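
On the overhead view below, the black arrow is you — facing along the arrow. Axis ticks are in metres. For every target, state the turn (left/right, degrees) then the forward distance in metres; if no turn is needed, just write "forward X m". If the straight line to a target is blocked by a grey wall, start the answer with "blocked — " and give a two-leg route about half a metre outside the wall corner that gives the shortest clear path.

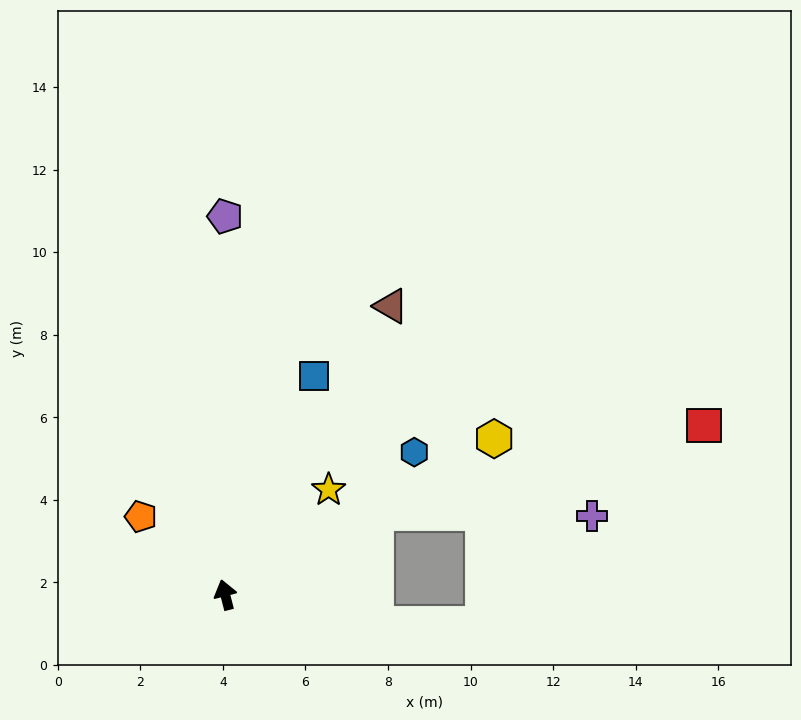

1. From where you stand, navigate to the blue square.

turn right 37°, forward 5.7 m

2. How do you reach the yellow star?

turn right 59°, forward 3.6 m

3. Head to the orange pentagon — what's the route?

turn left 33°, forward 2.8 m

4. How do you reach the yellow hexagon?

turn right 74°, forward 7.5 m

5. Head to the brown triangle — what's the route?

turn right 44°, forward 8.1 m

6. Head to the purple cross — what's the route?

blocked — turn right 76°, forward 4.2 m, then turn right 29°, forward 5.2 m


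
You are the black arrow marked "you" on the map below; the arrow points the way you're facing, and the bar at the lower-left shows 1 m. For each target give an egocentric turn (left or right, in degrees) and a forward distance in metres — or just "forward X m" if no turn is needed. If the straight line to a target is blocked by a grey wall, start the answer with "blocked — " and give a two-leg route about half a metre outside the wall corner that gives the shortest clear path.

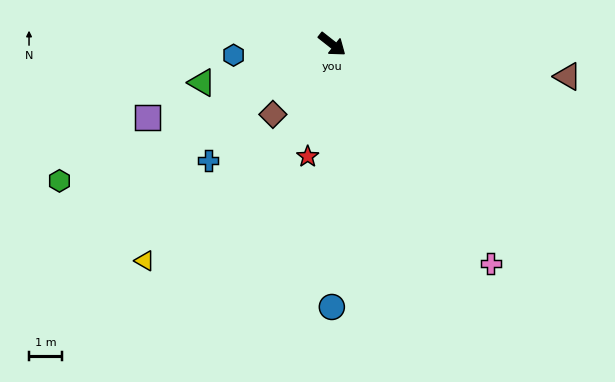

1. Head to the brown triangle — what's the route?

turn left 30°, forward 7.1 m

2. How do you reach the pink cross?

turn right 16°, forward 8.1 m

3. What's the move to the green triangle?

turn right 125°, forward 4.1 m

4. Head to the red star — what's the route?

turn right 64°, forward 3.4 m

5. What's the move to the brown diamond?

turn right 92°, forward 2.7 m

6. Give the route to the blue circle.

turn right 52°, forward 7.9 m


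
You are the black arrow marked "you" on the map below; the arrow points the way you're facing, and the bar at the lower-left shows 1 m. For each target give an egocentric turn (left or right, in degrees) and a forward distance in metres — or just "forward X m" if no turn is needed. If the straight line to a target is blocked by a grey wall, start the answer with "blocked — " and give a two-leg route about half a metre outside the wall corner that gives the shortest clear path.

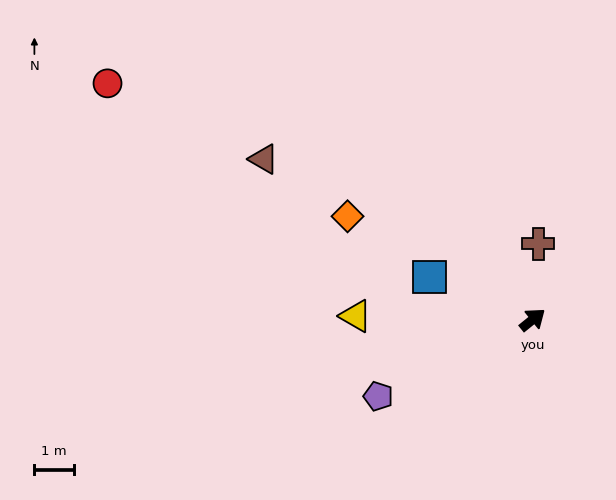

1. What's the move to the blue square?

turn left 119°, forward 2.8 m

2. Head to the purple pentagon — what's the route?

turn left 167°, forward 4.4 m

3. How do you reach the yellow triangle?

turn left 140°, forward 4.5 m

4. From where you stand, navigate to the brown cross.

turn left 47°, forward 1.9 m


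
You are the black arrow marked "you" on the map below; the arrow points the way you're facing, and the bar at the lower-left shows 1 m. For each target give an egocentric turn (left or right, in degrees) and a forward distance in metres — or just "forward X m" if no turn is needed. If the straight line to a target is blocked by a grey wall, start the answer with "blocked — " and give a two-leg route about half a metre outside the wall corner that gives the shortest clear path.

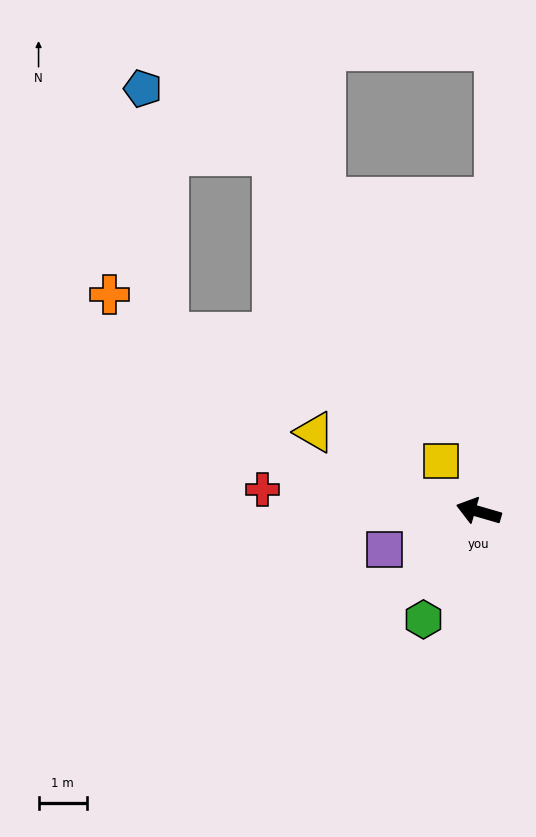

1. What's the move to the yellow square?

turn right 37°, forward 1.3 m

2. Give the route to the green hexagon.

turn left 79°, forward 2.5 m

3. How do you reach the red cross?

turn left 10°, forward 4.5 m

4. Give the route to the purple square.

turn left 38°, forward 2.1 m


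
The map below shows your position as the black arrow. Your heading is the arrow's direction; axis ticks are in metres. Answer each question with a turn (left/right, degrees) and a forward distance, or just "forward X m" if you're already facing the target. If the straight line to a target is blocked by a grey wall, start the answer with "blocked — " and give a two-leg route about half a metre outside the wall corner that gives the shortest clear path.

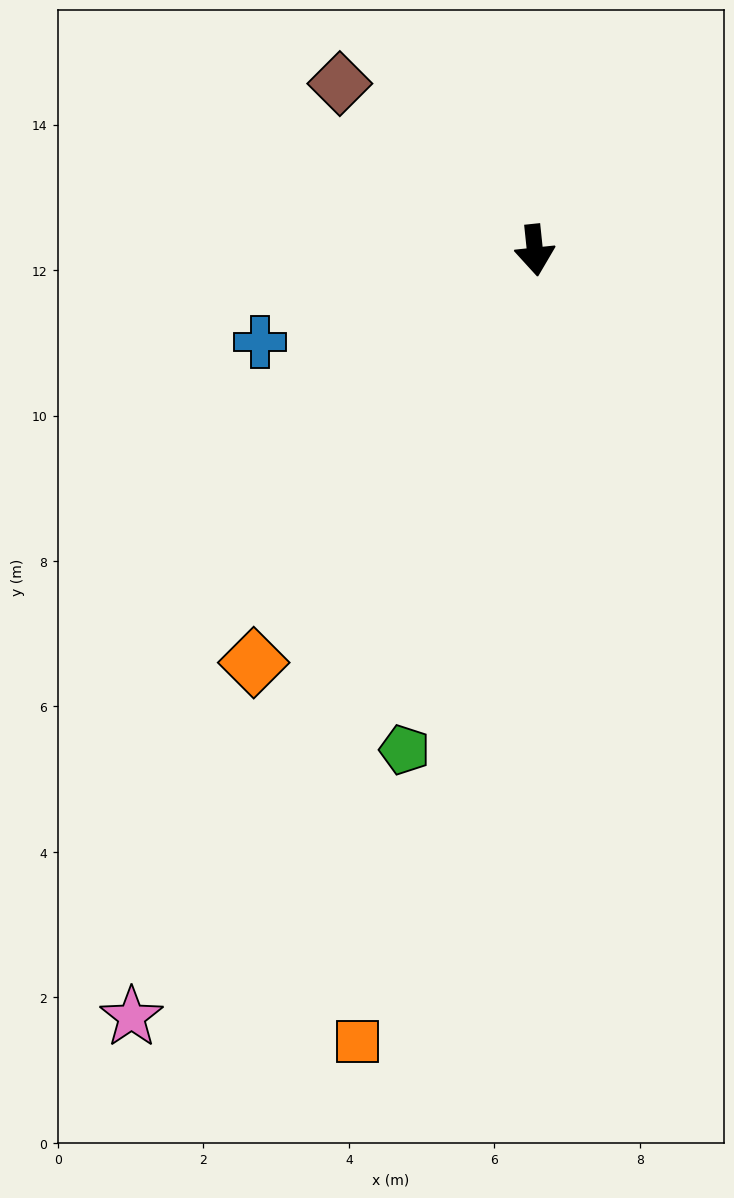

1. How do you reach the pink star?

turn right 34°, forward 11.9 m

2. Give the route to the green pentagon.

turn right 21°, forward 7.1 m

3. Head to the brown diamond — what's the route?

turn right 136°, forward 3.5 m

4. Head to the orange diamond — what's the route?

turn right 40°, forward 6.9 m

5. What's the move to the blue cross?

turn right 78°, forward 4.0 m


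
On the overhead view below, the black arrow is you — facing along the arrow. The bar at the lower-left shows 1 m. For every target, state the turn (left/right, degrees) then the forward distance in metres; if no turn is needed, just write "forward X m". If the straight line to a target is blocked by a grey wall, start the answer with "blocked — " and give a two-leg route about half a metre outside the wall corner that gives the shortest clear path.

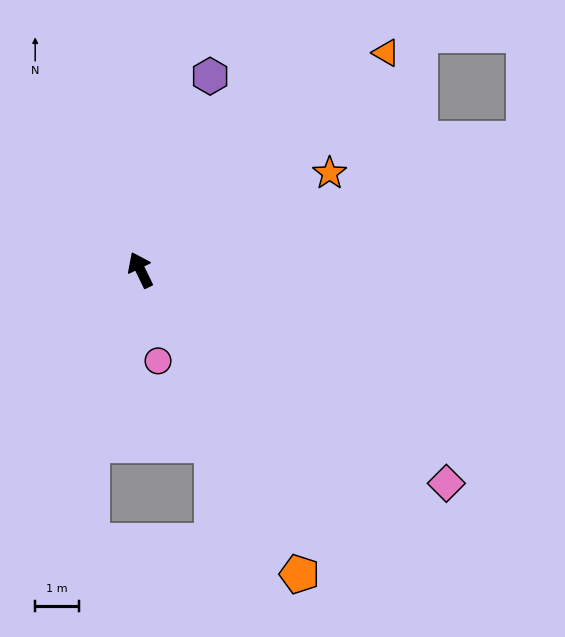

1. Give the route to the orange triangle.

turn right 74°, forward 7.5 m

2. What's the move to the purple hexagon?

turn right 46°, forward 4.7 m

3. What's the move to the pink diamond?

turn right 151°, forward 8.5 m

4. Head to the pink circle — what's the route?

turn left 165°, forward 2.1 m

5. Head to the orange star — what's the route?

turn right 89°, forward 4.9 m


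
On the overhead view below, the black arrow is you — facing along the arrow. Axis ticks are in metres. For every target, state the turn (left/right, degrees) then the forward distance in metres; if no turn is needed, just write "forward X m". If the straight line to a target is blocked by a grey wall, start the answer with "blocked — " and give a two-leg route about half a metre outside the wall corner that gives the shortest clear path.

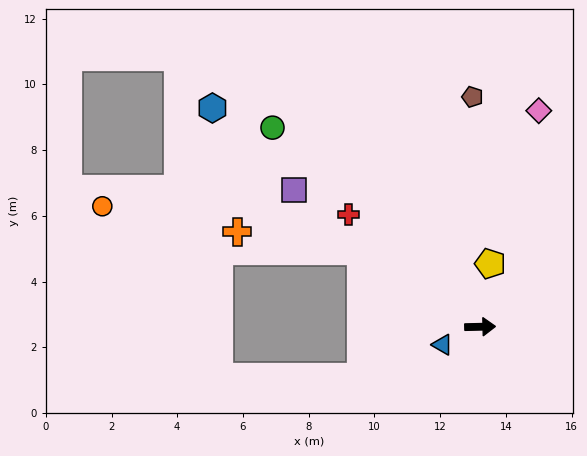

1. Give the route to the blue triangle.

turn right 156°, forward 1.3 m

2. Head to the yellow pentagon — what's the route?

turn left 80°, forward 1.9 m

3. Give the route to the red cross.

turn left 138°, forward 5.3 m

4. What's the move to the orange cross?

blocked — turn left 146°, forward 4.3 m, then turn left 24°, forward 3.8 m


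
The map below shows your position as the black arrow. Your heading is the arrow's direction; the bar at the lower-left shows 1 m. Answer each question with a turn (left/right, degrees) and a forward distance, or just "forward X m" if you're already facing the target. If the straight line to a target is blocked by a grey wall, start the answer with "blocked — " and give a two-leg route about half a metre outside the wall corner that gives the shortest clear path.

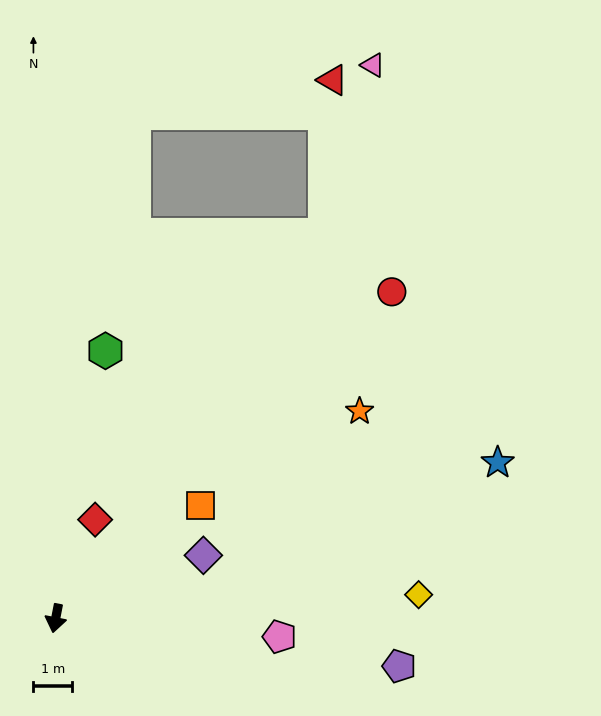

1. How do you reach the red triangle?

blocked — turn left 156°, forward 12.1 m, then turn left 32°, forward 4.0 m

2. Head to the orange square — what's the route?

turn left 139°, forward 4.7 m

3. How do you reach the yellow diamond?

turn left 105°, forward 9.4 m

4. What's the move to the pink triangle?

blocked — turn left 156°, forward 12.1 m, then turn left 19°, forward 4.5 m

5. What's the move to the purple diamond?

turn left 124°, forward 4.1 m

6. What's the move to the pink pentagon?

turn left 96°, forward 5.8 m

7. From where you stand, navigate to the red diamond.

turn left 169°, forward 2.7 m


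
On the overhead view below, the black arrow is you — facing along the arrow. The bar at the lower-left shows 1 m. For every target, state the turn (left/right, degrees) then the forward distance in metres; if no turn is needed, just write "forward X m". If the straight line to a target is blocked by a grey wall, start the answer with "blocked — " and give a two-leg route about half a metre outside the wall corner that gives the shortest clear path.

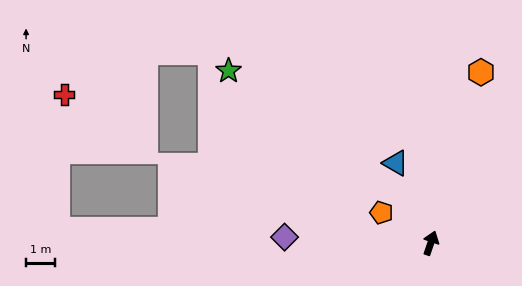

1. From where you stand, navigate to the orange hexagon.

turn left 3°, forward 6.2 m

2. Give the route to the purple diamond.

turn left 107°, forward 5.1 m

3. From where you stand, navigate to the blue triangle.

turn left 43°, forward 3.0 m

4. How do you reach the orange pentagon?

turn left 77°, forward 2.0 m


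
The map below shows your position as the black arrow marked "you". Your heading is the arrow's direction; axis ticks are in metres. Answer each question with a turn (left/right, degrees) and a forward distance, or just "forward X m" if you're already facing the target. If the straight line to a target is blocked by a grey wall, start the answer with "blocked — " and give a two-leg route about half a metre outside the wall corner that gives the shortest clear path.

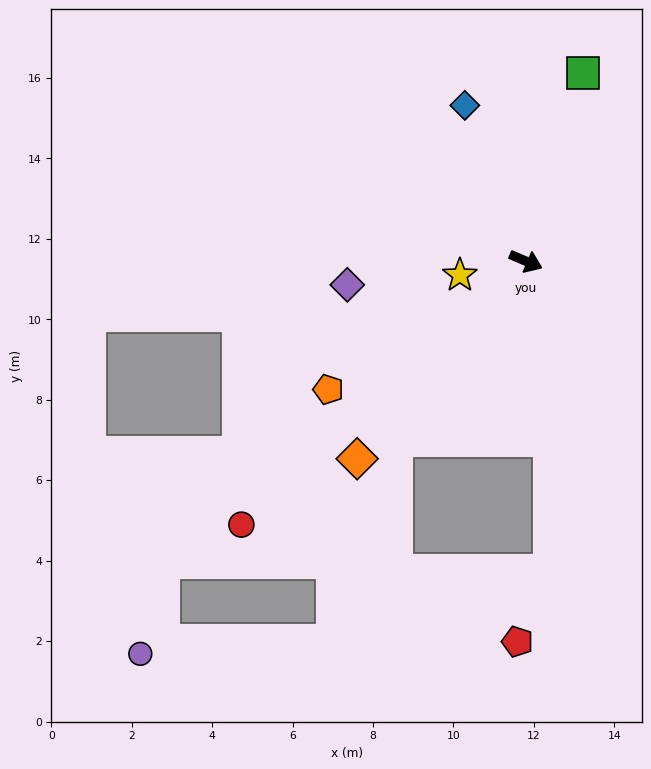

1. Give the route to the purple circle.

blocked — turn right 117°, forward 11.7 m, then turn left 36°, forward 2.4 m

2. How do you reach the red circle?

turn right 114°, forward 9.6 m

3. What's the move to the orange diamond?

turn right 107°, forward 6.5 m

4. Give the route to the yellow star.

turn right 145°, forward 1.7 m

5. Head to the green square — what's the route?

turn left 96°, forward 4.9 m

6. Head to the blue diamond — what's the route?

turn left 134°, forward 4.2 m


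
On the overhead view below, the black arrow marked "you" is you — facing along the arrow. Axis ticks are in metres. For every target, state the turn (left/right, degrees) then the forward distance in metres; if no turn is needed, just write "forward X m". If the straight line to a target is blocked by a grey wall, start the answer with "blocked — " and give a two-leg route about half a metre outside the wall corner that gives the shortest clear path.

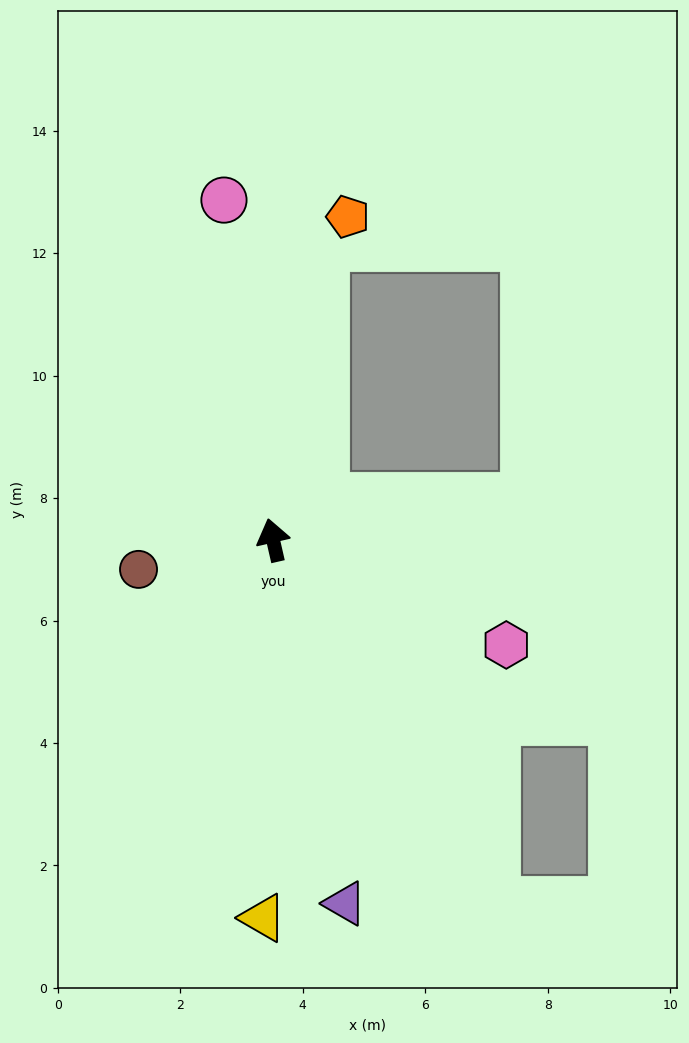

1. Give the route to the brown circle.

turn left 89°, forward 2.2 m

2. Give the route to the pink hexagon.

turn right 127°, forward 4.2 m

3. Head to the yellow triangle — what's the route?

turn left 166°, forward 6.2 m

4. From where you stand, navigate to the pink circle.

turn right 5°, forward 5.6 m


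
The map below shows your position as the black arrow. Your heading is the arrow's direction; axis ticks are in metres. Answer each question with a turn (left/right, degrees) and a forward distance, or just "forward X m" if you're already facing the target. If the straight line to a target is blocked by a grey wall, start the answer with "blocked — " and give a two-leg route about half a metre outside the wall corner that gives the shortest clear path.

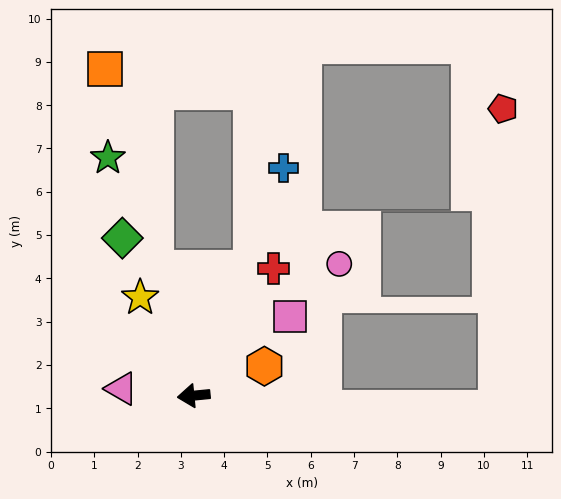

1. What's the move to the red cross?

turn right 128°, forward 3.5 m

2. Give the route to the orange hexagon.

turn right 163°, forward 1.8 m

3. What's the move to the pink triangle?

turn right 11°, forward 1.7 m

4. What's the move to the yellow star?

turn right 67°, forward 2.6 m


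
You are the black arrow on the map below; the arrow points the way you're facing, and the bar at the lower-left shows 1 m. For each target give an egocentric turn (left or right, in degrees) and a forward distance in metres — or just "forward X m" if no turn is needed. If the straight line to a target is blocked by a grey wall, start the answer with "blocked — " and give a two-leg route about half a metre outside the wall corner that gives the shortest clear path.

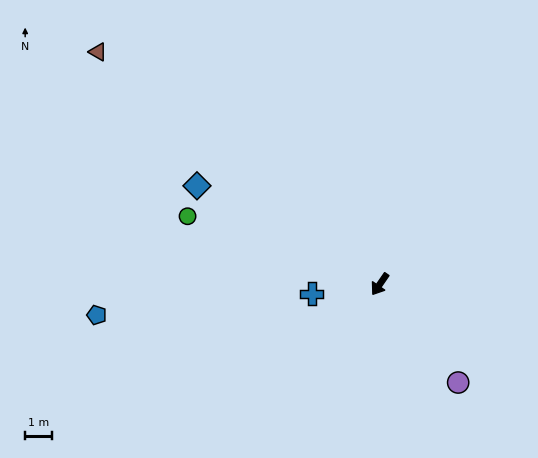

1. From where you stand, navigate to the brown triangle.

turn right 95°, forward 13.4 m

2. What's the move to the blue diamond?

turn right 84°, forward 7.6 m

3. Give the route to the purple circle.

turn left 73°, forward 4.6 m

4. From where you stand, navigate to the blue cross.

turn right 47°, forward 2.5 m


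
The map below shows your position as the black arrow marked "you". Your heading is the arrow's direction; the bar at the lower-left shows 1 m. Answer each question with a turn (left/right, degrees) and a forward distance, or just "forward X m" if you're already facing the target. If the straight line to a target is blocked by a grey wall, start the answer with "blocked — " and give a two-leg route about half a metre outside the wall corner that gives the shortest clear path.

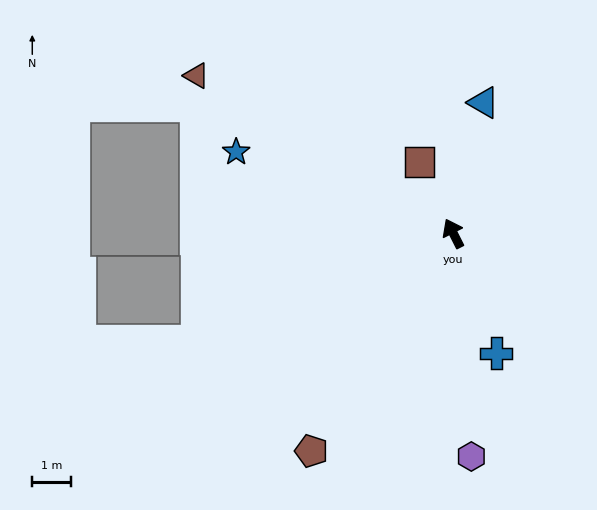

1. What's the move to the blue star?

turn left 43°, forward 6.0 m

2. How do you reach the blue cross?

turn left 173°, forward 3.3 m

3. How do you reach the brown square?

forward 2.0 m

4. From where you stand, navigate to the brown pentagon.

turn left 120°, forward 6.7 m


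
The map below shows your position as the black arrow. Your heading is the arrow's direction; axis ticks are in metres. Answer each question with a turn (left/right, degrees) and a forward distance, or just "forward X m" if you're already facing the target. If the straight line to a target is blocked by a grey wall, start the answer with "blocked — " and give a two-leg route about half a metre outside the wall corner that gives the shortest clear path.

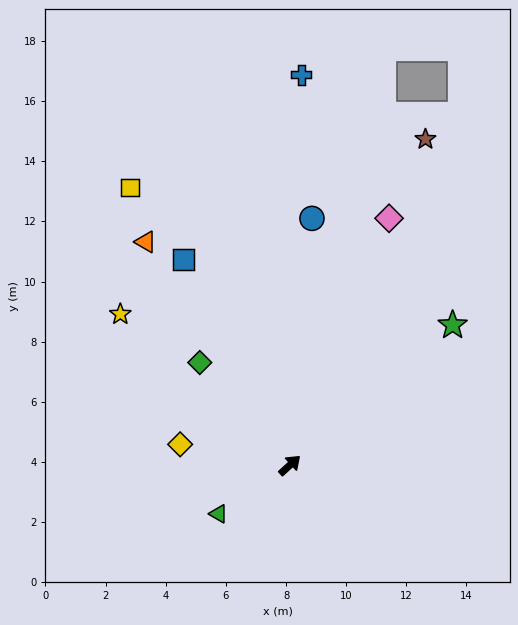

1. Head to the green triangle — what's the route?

turn left 172°, forward 2.9 m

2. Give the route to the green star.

forward 7.1 m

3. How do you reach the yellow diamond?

turn left 127°, forward 3.7 m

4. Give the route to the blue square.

turn left 75°, forward 7.7 m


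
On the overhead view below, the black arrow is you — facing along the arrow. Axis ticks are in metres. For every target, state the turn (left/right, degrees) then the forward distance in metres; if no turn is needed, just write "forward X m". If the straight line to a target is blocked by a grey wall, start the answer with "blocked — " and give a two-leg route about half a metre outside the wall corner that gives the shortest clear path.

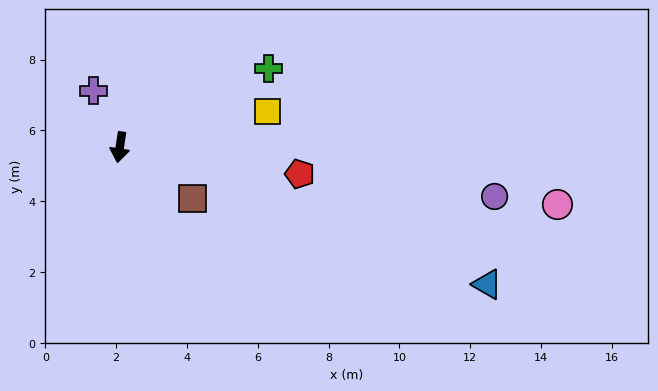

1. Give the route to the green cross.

turn left 127°, forward 4.7 m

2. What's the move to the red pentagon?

turn left 90°, forward 5.1 m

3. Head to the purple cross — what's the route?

turn right 146°, forward 1.8 m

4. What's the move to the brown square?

turn left 64°, forward 2.5 m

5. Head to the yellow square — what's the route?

turn left 112°, forward 4.3 m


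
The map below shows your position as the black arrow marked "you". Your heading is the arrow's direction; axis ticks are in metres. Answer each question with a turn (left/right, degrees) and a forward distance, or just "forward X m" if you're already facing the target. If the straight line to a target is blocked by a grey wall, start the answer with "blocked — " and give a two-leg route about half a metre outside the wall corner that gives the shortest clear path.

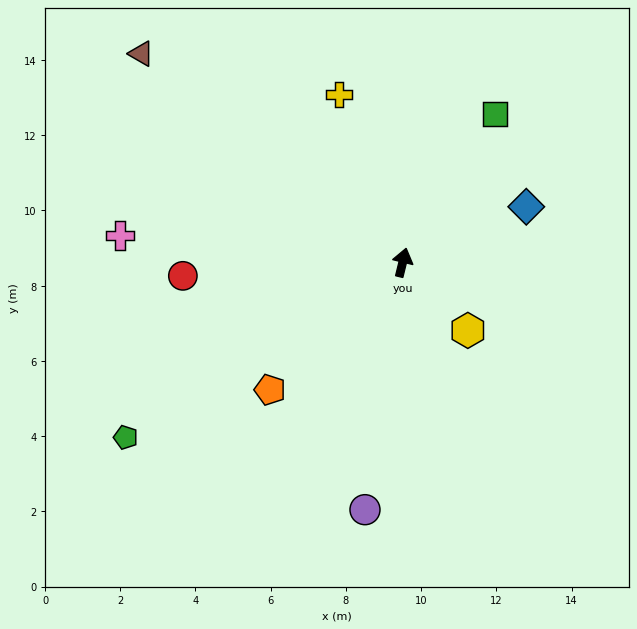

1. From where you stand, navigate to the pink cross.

turn left 98°, forward 7.5 m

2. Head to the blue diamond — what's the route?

turn right 52°, forward 3.6 m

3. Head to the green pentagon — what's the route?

turn left 136°, forward 8.7 m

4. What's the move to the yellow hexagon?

turn right 122°, forward 2.5 m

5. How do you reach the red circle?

turn left 107°, forward 5.9 m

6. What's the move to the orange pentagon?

turn left 148°, forward 4.9 m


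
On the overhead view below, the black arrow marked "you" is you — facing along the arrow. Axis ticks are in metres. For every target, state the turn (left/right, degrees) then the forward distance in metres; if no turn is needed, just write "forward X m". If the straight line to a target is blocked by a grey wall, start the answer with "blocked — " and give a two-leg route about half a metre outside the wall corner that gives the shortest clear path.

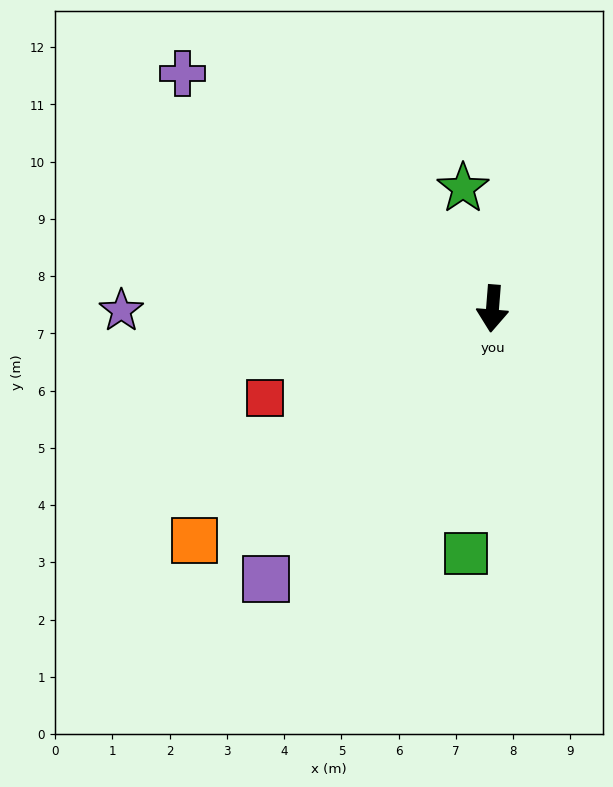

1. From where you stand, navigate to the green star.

turn right 162°, forward 2.2 m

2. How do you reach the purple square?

turn right 35°, forward 6.2 m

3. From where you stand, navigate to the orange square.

turn right 47°, forward 6.6 m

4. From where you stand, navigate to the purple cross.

turn right 123°, forward 6.8 m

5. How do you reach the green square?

forward 4.3 m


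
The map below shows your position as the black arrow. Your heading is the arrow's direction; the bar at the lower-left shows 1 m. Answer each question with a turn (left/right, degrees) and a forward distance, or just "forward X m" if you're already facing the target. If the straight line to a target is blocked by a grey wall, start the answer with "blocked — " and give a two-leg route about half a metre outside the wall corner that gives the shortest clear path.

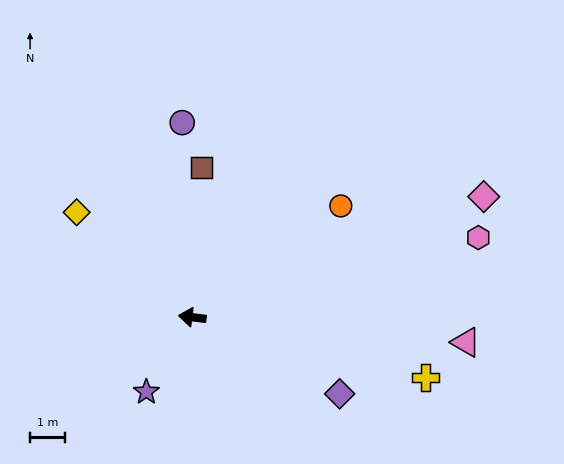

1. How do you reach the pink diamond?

turn right 151°, forward 8.9 m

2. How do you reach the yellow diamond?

turn right 35°, forward 4.4 m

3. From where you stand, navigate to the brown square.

turn right 87°, forward 4.2 m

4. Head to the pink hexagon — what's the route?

turn right 157°, forward 8.4 m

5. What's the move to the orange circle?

turn right 136°, forward 5.3 m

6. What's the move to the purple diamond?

turn left 160°, forward 4.7 m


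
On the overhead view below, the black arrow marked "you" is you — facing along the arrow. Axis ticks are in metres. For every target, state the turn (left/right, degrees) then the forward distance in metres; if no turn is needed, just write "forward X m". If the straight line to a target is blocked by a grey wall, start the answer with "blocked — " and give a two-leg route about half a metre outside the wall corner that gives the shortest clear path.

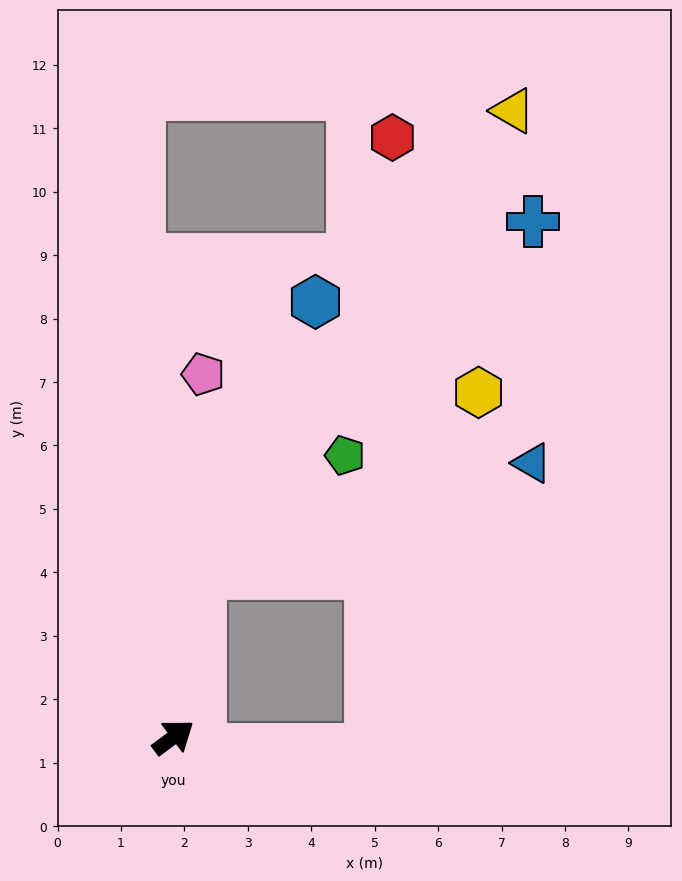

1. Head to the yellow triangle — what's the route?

blocked — turn left 44°, forward 2.6 m, then turn right 25°, forward 8.8 m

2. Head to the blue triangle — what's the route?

blocked — turn left 44°, forward 2.6 m, then turn right 62°, forward 5.5 m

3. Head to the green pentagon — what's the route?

blocked — turn left 44°, forward 2.6 m, then turn right 42°, forward 2.9 m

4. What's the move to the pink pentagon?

turn left 49°, forward 5.7 m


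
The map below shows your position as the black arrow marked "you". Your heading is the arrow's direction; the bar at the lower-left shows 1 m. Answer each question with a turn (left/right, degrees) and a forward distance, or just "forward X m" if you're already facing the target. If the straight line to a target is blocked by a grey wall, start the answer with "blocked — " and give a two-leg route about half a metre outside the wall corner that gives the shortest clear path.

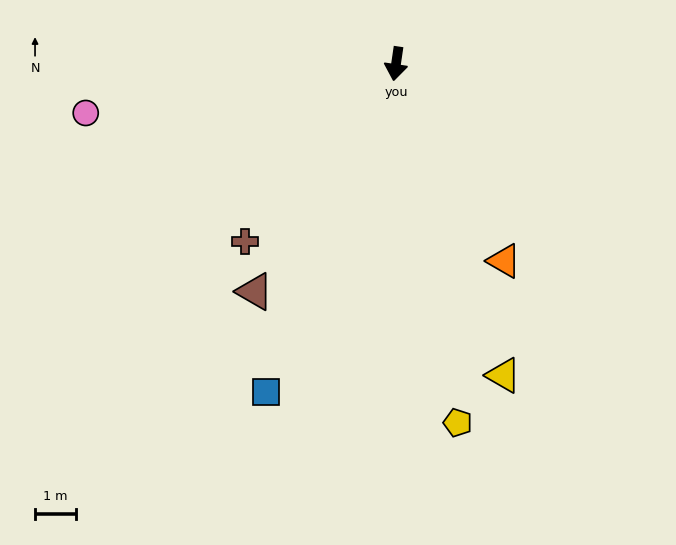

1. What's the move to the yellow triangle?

turn left 27°, forward 8.0 m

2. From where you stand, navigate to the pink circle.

turn right 73°, forward 7.6 m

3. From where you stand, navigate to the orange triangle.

turn left 37°, forward 5.4 m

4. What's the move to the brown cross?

turn right 32°, forward 5.6 m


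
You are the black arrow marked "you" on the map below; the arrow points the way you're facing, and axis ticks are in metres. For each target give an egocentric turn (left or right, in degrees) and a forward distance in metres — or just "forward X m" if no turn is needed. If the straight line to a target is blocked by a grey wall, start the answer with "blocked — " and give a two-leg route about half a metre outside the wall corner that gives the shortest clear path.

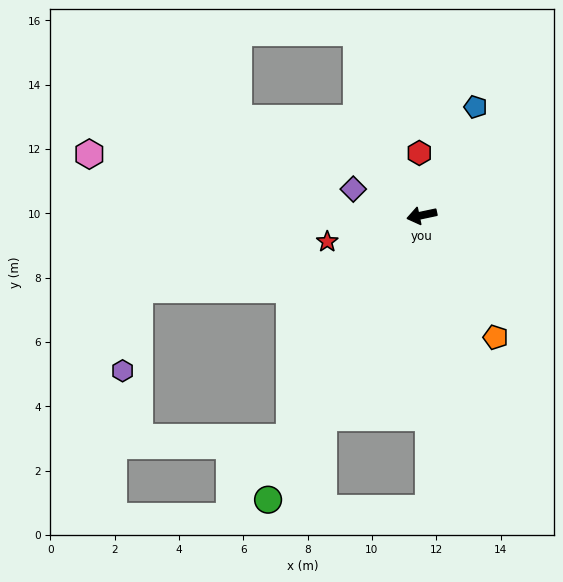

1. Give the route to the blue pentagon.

turn right 128°, forward 3.8 m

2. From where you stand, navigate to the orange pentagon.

turn left 109°, forward 4.4 m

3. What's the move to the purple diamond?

turn right 33°, forward 2.3 m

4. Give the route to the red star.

turn left 4°, forward 3.1 m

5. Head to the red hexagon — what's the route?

turn right 100°, forward 1.9 m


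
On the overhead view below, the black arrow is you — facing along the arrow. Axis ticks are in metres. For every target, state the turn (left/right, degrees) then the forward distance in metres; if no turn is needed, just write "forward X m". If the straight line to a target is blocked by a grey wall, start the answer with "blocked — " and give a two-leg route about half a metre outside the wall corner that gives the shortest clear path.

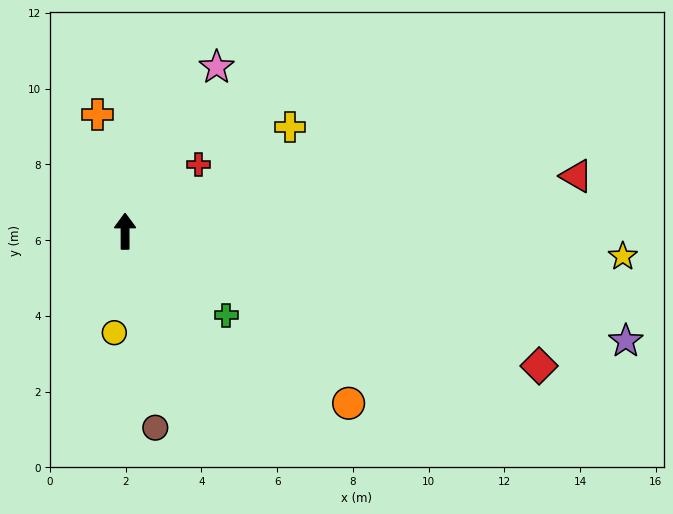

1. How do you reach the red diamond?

turn right 108°, forward 11.5 m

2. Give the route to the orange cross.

turn left 13°, forward 3.2 m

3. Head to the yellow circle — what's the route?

turn left 174°, forward 2.7 m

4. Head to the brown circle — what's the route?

turn right 171°, forward 5.2 m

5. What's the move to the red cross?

turn right 48°, forward 2.6 m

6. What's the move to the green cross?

turn right 130°, forward 3.5 m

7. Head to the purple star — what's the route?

turn right 102°, forward 13.5 m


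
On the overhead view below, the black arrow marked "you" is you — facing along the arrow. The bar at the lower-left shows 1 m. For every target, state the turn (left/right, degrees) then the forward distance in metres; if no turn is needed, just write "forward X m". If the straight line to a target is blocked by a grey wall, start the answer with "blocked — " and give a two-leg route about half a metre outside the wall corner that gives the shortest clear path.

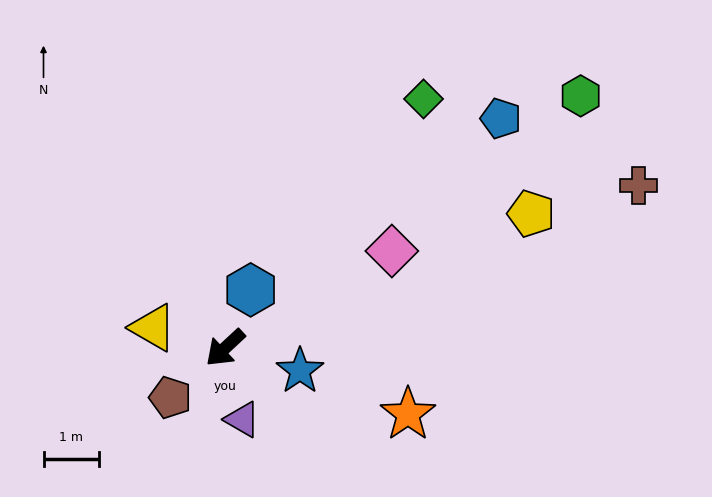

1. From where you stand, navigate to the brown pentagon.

forward 1.3 m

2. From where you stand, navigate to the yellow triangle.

turn right 59°, forward 1.3 m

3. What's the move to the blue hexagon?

turn right 157°, forward 1.1 m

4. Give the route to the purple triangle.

turn left 61°, forward 1.3 m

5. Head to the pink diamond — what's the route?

turn left 167°, forward 3.5 m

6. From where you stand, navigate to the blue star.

turn left 120°, forward 1.4 m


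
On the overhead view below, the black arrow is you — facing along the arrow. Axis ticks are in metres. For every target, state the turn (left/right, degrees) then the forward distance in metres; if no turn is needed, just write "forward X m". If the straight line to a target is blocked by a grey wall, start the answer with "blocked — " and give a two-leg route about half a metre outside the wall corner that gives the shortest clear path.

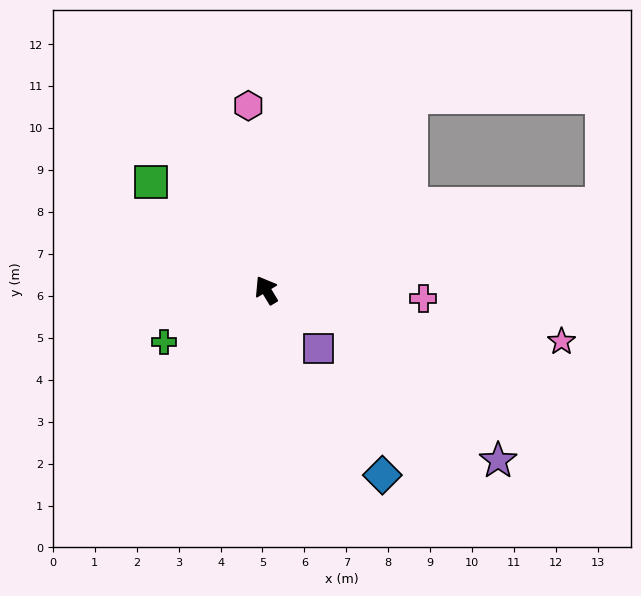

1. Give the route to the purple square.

turn right 169°, forward 1.9 m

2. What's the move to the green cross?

turn left 86°, forward 2.7 m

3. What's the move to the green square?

turn left 16°, forward 3.8 m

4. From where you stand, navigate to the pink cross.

turn right 124°, forward 3.7 m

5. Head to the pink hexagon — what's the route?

turn right 26°, forward 4.4 m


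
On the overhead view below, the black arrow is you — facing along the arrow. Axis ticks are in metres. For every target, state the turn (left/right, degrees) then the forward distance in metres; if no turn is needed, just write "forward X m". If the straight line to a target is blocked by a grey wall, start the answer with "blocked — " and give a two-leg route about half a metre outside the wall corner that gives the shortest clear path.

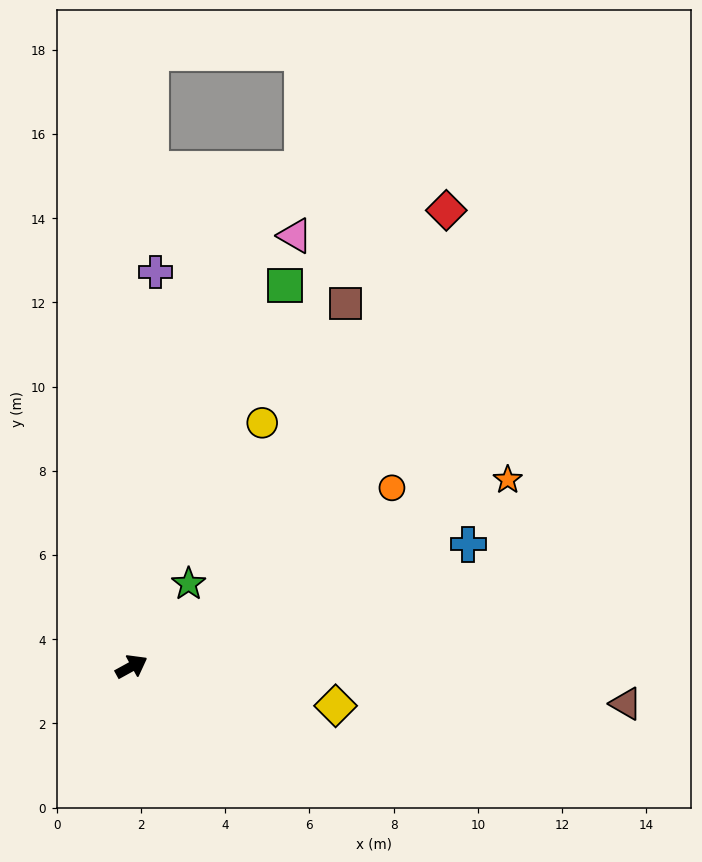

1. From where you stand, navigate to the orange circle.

turn left 6°, forward 7.5 m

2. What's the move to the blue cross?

turn right 9°, forward 8.5 m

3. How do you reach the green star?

turn left 27°, forward 2.4 m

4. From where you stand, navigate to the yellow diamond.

turn right 40°, forward 4.9 m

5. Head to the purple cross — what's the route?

turn left 58°, forward 9.4 m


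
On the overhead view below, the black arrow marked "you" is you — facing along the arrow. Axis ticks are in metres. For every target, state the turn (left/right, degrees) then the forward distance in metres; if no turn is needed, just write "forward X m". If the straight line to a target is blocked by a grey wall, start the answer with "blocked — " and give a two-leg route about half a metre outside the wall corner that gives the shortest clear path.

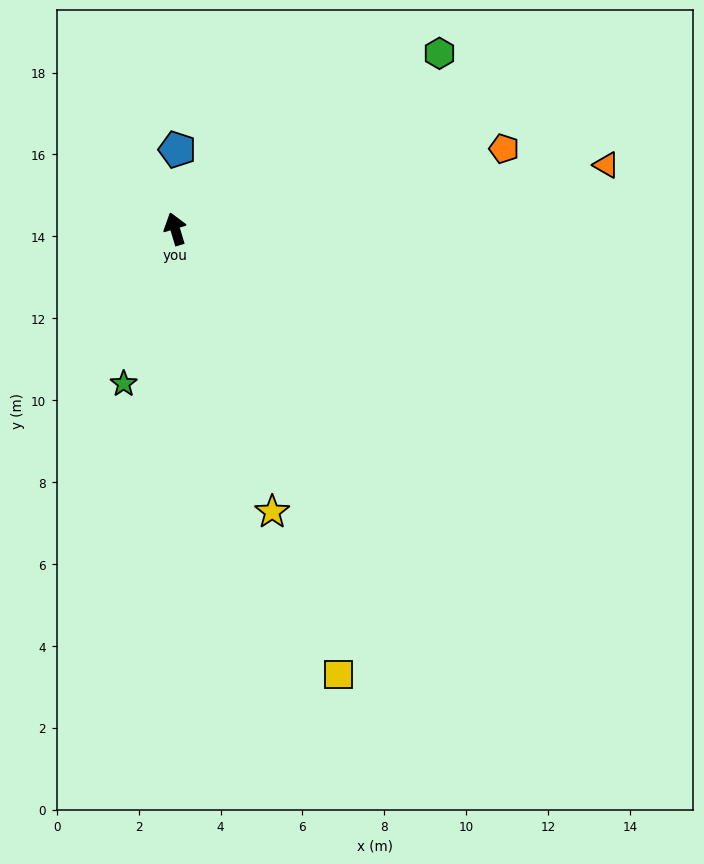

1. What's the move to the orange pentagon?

turn right 93°, forward 8.3 m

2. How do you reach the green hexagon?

turn right 73°, forward 7.7 m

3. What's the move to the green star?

turn left 145°, forward 4.0 m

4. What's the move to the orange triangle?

turn right 98°, forward 10.6 m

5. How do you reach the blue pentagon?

turn right 18°, forward 1.9 m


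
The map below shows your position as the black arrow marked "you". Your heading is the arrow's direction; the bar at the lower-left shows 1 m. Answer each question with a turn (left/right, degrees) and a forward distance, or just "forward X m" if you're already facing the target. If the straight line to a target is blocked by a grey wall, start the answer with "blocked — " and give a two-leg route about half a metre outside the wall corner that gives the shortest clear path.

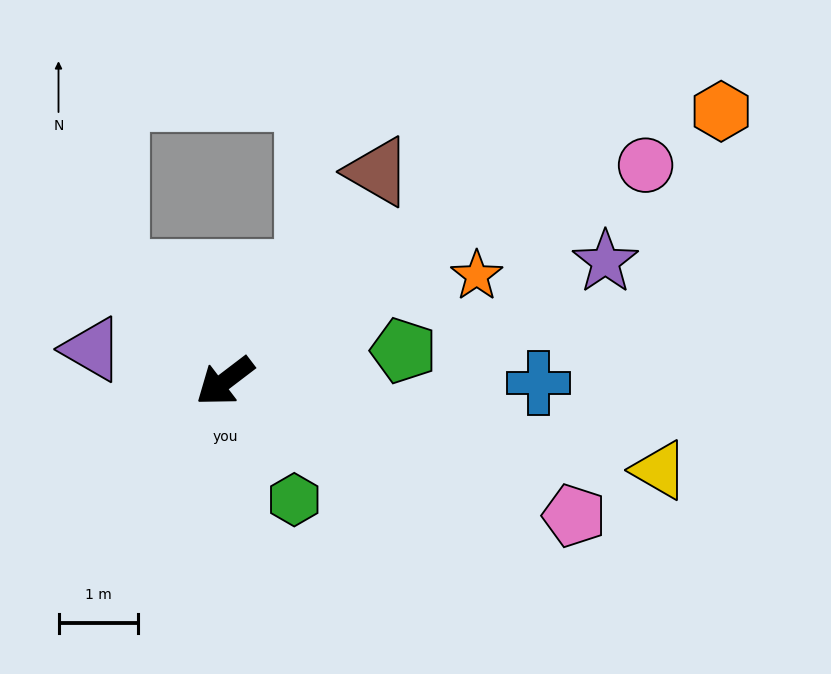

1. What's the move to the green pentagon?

turn left 152°, forward 2.3 m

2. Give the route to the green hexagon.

turn left 83°, forward 1.7 m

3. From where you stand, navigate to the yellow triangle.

turn left 131°, forward 5.6 m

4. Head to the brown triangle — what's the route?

turn right 163°, forward 3.3 m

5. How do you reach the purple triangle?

turn right 51°, forward 1.7 m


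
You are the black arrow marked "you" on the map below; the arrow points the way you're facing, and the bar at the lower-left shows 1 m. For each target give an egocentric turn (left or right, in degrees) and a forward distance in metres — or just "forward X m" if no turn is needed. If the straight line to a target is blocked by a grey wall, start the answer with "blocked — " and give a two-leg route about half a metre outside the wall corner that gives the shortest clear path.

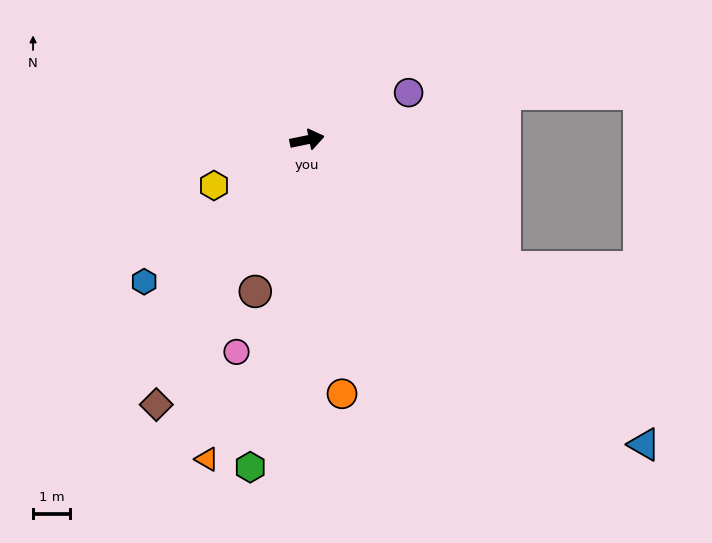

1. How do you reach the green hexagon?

turn right 111°, forward 8.9 m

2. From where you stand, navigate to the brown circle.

turn right 120°, forward 4.3 m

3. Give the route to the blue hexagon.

turn right 151°, forward 5.8 m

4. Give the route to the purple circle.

turn left 13°, forward 3.0 m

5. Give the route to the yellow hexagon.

turn right 165°, forward 2.8 m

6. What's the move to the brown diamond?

turn right 131°, forward 8.2 m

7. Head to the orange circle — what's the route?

turn right 94°, forward 6.9 m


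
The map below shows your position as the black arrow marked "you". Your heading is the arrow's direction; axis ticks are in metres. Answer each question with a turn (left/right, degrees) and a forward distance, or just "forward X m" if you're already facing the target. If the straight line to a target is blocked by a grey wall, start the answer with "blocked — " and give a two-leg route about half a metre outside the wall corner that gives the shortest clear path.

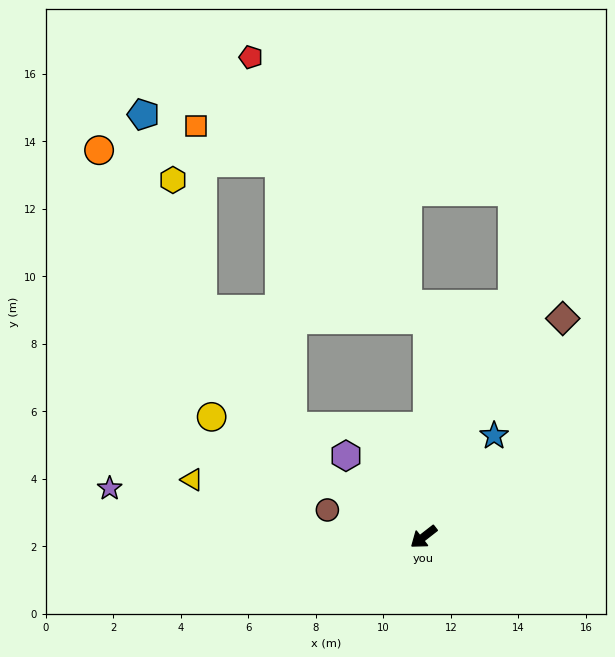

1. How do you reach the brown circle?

turn right 54°, forward 3.0 m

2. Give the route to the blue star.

turn right 163°, forward 3.7 m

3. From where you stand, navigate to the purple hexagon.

turn right 84°, forward 3.3 m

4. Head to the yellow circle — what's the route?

turn right 67°, forward 7.2 m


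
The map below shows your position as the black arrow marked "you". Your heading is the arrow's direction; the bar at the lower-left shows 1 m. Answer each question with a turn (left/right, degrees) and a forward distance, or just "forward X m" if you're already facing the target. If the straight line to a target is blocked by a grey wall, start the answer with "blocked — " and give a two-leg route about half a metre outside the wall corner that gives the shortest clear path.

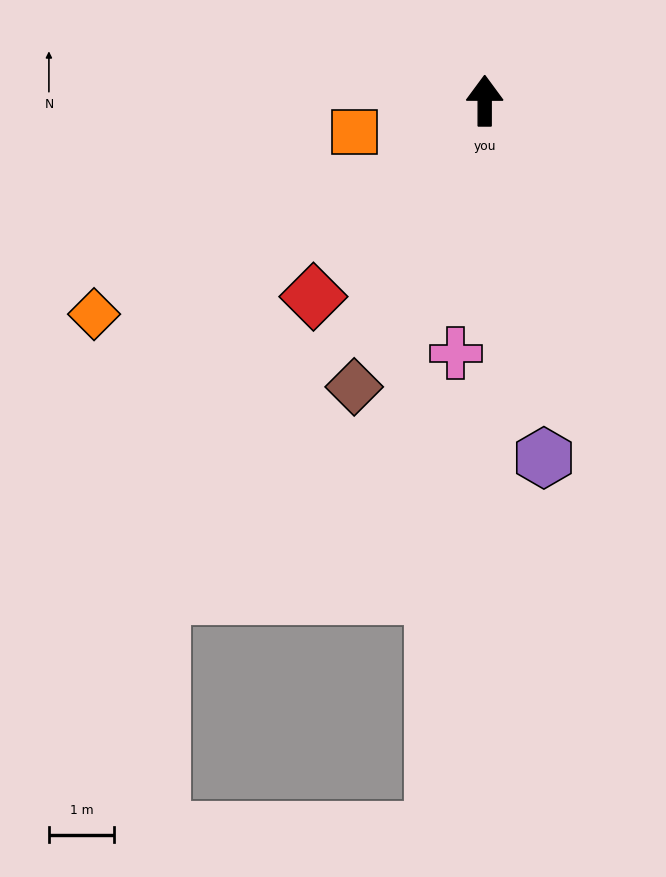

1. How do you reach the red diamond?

turn left 139°, forward 4.0 m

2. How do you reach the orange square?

turn left 103°, forward 2.1 m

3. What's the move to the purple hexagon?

turn right 171°, forward 5.6 m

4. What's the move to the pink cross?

turn left 173°, forward 3.9 m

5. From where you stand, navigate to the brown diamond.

turn left 156°, forward 4.8 m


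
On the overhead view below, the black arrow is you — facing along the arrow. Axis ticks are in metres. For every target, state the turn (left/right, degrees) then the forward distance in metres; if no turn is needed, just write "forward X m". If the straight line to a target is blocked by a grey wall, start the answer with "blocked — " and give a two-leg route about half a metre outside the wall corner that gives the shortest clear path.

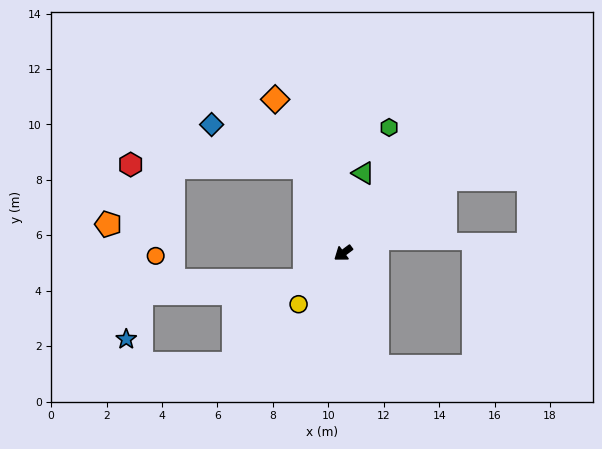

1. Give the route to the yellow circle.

turn left 12°, forward 2.4 m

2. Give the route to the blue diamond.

blocked — turn right 102°, forward 3.4 m, then turn left 40°, forward 3.7 m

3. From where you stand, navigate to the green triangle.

turn right 141°, forward 3.0 m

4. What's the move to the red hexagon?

blocked — turn right 102°, forward 3.4 m, then turn left 64°, forward 6.3 m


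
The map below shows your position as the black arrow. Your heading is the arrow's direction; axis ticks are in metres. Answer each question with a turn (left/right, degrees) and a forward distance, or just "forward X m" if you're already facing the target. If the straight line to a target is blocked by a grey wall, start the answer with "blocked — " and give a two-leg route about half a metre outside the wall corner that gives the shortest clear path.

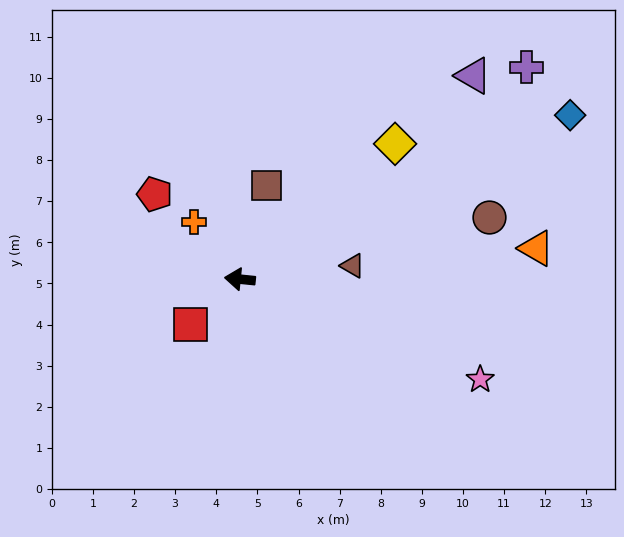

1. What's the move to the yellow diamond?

turn right 133°, forward 5.0 m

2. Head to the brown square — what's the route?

turn right 100°, forward 2.4 m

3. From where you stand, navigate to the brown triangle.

turn right 167°, forward 2.8 m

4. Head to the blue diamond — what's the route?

turn right 148°, forward 9.0 m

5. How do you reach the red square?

turn left 49°, forward 1.6 m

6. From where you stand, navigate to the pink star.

turn left 163°, forward 6.3 m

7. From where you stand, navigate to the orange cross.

turn right 46°, forward 1.8 m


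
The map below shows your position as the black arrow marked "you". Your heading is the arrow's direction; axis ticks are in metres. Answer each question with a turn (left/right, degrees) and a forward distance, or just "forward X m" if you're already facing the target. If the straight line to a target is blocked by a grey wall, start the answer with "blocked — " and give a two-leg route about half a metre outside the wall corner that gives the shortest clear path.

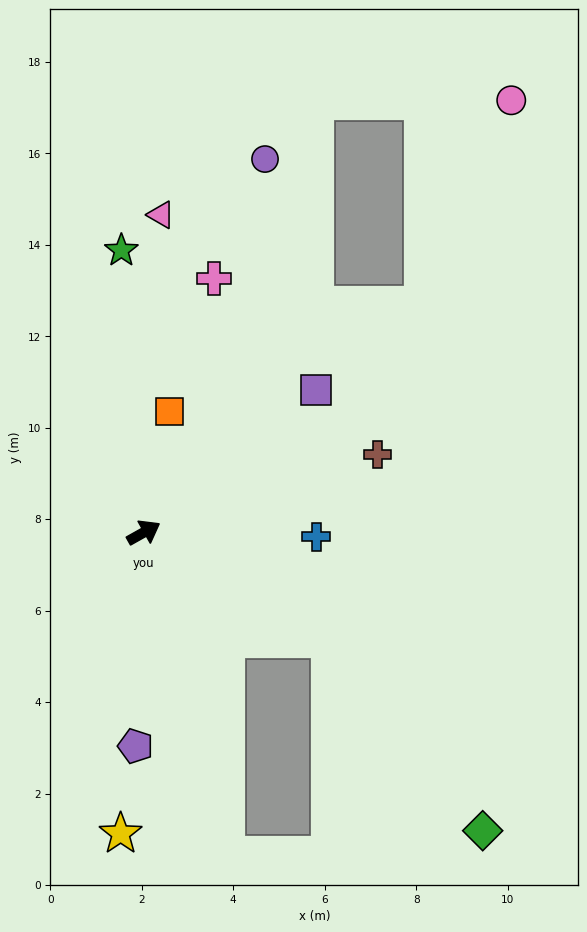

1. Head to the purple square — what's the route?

turn left 10°, forward 4.9 m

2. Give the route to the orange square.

turn left 49°, forward 2.7 m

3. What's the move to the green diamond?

blocked — turn right 59°, forward 4.7 m, then turn right 22°, forward 5.4 m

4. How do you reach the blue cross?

turn right 31°, forward 3.8 m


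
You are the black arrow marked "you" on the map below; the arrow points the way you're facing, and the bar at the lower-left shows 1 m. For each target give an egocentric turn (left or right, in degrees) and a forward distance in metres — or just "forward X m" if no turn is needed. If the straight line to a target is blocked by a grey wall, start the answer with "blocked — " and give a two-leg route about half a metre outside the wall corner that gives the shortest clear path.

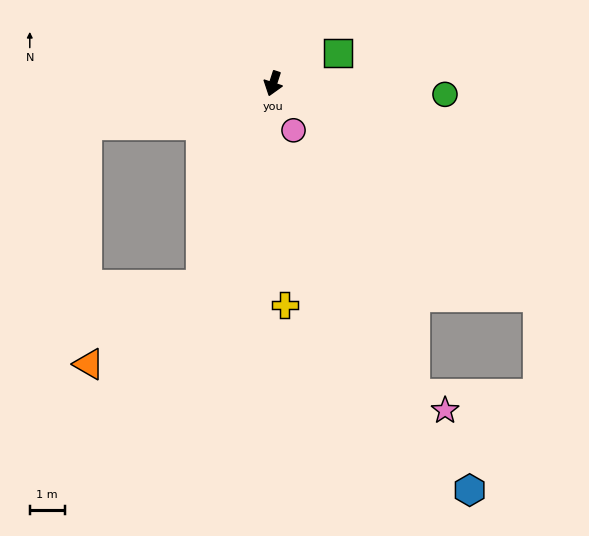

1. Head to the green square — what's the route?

turn left 133°, forward 2.1 m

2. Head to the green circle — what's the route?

turn left 104°, forward 5.0 m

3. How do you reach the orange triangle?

blocked — forward 6.1 m, then turn right 36°, forward 3.9 m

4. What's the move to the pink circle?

turn left 42°, forward 1.5 m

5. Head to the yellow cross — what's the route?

turn left 21°, forward 6.4 m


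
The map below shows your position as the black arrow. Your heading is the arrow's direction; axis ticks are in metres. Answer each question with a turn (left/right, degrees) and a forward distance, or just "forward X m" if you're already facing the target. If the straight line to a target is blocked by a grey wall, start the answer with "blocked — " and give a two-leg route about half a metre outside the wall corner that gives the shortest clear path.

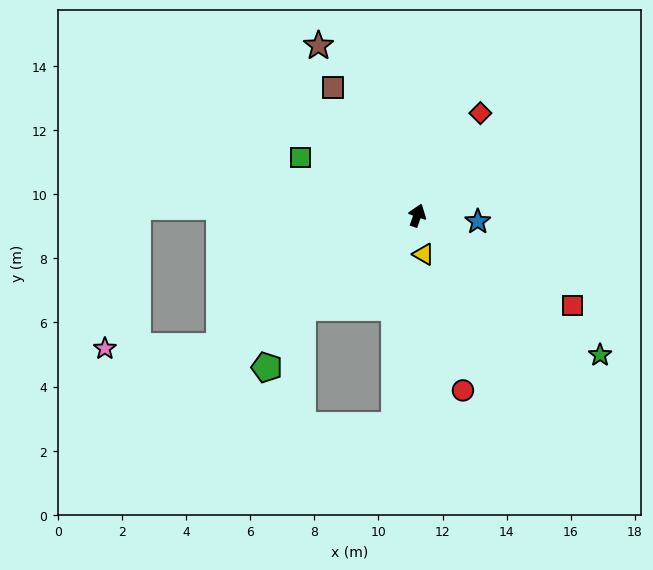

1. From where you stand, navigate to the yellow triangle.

turn right 152°, forward 1.2 m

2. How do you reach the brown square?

turn left 53°, forward 4.8 m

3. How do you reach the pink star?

blocked — turn left 143°, forward 7.4 m, then turn right 33°, forward 3.6 m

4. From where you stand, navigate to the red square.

turn right 101°, forward 5.6 m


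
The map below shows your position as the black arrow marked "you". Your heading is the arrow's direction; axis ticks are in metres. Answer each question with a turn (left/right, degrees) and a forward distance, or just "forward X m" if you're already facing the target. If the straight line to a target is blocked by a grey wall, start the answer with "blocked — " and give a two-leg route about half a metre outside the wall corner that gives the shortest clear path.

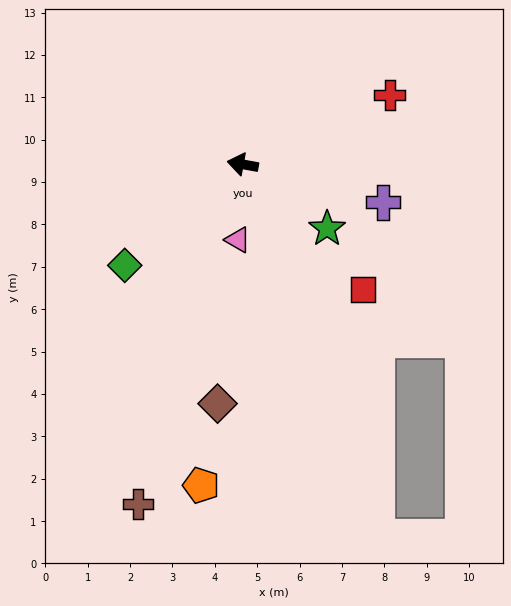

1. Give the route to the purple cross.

turn left 175°, forward 3.4 m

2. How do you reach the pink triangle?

turn left 97°, forward 1.8 m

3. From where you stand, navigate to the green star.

turn left 153°, forward 2.5 m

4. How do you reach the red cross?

turn right 144°, forward 3.8 m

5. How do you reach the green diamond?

turn left 51°, forward 3.7 m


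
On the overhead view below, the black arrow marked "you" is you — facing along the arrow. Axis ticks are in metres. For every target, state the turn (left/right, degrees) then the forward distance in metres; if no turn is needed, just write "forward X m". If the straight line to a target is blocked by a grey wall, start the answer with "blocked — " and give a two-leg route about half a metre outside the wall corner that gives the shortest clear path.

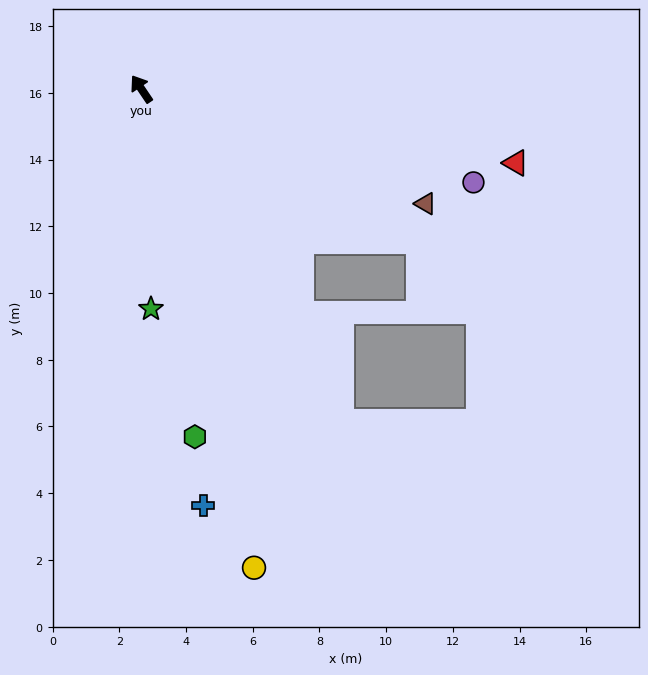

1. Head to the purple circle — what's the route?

turn right 140°, forward 10.3 m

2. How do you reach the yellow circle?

turn left 159°, forward 14.7 m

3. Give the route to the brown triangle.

turn right 146°, forward 9.2 m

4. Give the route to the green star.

turn left 149°, forward 6.6 m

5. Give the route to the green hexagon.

turn left 155°, forward 10.5 m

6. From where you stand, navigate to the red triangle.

turn right 135°, forward 11.4 m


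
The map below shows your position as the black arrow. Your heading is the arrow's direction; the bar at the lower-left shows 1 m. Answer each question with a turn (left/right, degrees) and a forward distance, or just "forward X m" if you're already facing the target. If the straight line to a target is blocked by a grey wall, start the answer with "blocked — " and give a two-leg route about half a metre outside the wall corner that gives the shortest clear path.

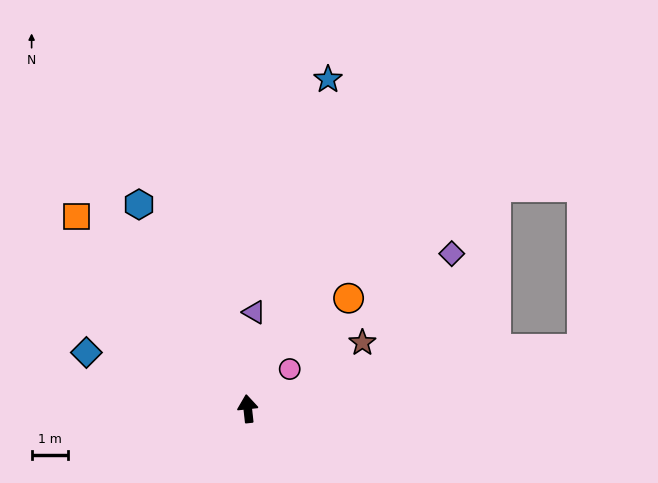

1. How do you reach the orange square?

turn left 35°, forward 7.1 m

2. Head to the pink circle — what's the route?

turn right 53°, forward 1.6 m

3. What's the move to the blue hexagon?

turn left 22°, forward 6.4 m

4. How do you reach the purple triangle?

turn right 10°, forward 2.7 m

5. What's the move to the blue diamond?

turn left 65°, forward 4.7 m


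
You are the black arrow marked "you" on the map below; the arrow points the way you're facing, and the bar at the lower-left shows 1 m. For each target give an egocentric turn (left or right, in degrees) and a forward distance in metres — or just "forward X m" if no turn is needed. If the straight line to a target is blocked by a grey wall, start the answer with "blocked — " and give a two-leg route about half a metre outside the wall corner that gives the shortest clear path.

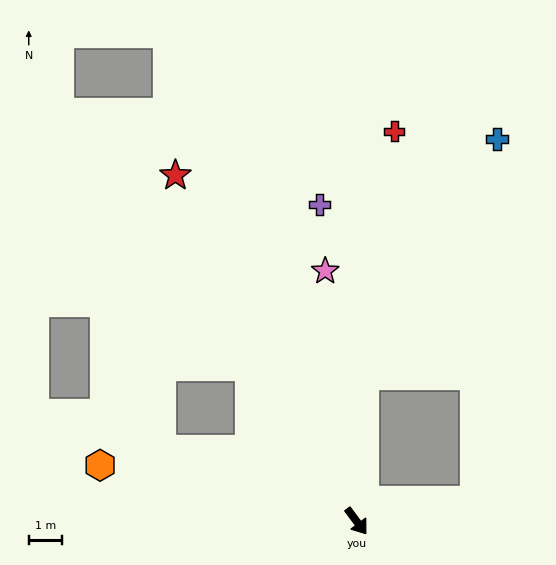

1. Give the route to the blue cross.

blocked — turn left 140°, forward 4.4 m, then turn right 26°, forward 8.2 m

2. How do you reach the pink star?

turn left 150°, forward 7.6 m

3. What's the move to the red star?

turn left 171°, forward 11.8 m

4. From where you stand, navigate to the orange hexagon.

turn right 139°, forward 7.9 m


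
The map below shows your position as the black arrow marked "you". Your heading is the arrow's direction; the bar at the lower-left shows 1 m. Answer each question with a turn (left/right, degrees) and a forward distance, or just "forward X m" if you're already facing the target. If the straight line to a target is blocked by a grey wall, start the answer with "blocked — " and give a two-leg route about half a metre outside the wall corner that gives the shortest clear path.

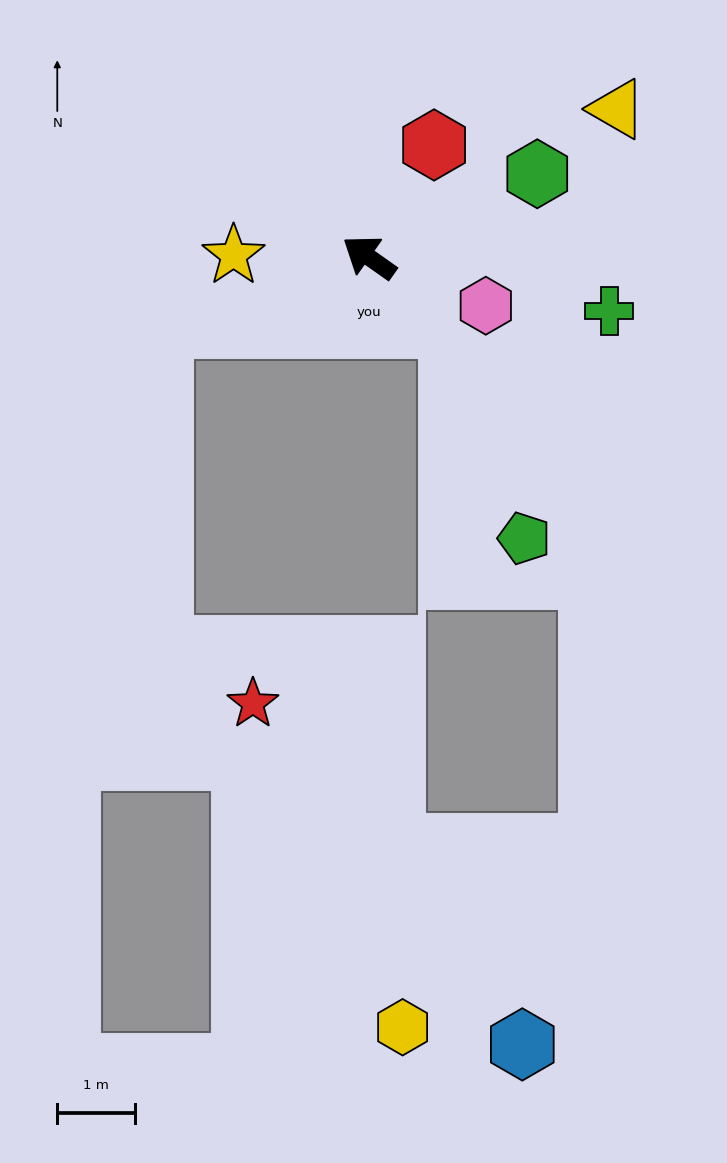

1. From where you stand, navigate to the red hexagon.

turn right 85°, forward 1.7 m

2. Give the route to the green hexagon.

turn right 118°, forward 2.4 m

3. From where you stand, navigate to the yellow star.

turn left 34°, forward 1.7 m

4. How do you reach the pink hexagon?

turn right 167°, forward 1.6 m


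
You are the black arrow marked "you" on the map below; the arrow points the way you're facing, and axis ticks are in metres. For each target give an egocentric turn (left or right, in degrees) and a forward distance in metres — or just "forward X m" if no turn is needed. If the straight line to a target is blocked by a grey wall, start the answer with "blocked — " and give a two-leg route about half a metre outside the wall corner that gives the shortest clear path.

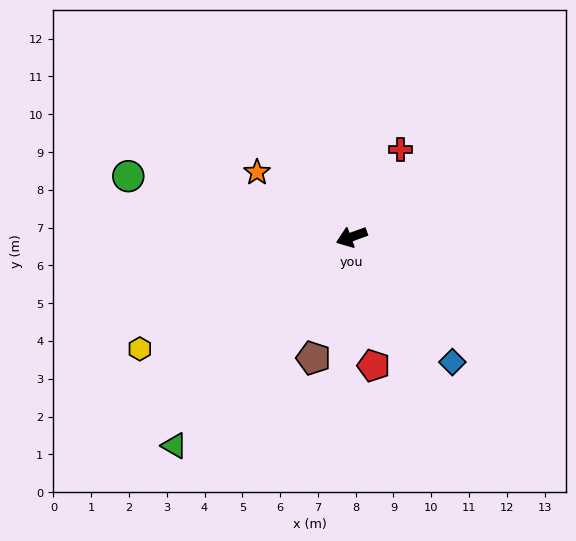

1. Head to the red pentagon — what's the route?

turn left 80°, forward 3.5 m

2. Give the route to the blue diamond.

turn left 109°, forward 4.3 m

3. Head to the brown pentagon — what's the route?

turn left 52°, forward 3.4 m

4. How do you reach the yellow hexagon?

turn left 8°, forward 6.3 m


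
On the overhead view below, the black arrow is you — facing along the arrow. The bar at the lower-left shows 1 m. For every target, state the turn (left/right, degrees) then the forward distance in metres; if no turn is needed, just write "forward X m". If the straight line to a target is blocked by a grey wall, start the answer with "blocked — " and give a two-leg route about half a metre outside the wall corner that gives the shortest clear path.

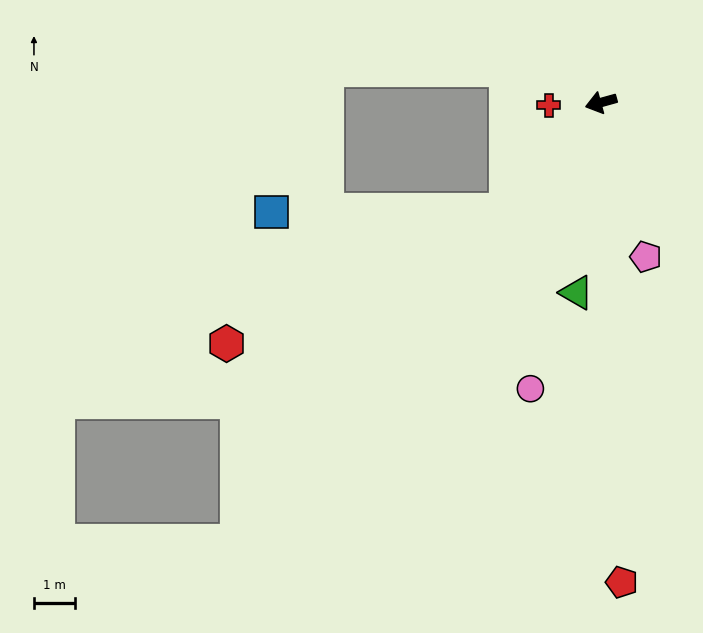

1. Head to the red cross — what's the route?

turn right 12°, forward 1.3 m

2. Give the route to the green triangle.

turn left 67°, forward 4.7 m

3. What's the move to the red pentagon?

turn left 77°, forward 11.8 m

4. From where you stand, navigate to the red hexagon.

blocked — turn left 33°, forward 3.5 m, then turn right 23°, forward 7.6 m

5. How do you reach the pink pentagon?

turn left 91°, forward 3.9 m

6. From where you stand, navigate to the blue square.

blocked — turn left 33°, forward 3.5 m, then turn right 48°, forward 5.8 m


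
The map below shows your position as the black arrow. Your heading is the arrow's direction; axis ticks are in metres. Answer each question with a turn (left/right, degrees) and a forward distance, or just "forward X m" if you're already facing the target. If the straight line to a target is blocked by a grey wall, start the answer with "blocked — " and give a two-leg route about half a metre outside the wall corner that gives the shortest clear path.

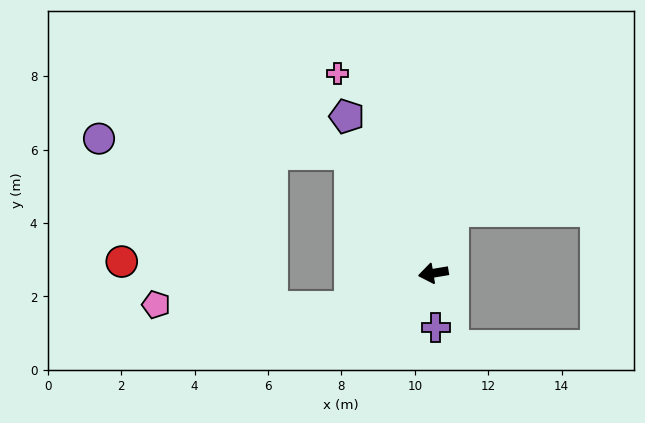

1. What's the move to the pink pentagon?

blocked — turn left 12°, forward 2.5 m, then turn right 22°, forward 5.3 m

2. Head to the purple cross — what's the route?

turn left 83°, forward 1.5 m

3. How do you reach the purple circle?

blocked — turn right 64°, forward 4.0 m, then turn left 51°, forward 6.8 m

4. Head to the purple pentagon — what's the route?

turn right 70°, forward 4.9 m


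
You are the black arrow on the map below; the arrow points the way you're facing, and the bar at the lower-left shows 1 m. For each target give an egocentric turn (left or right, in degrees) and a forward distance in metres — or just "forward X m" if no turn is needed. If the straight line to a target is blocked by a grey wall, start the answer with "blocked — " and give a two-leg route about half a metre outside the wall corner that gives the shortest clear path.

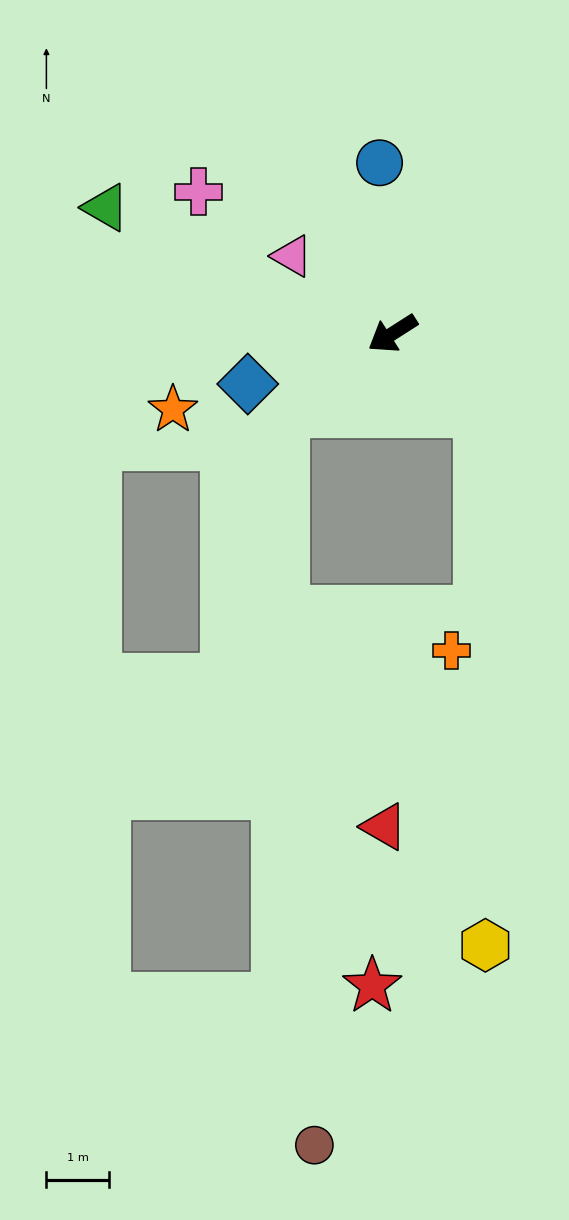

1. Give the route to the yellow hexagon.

blocked — turn left 106°, forward 1.9 m, then turn right 48°, forward 8.6 m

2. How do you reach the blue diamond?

turn right 13°, forward 2.5 m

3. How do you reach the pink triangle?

turn right 70°, forward 2.0 m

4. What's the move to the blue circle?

turn right 118°, forward 2.8 m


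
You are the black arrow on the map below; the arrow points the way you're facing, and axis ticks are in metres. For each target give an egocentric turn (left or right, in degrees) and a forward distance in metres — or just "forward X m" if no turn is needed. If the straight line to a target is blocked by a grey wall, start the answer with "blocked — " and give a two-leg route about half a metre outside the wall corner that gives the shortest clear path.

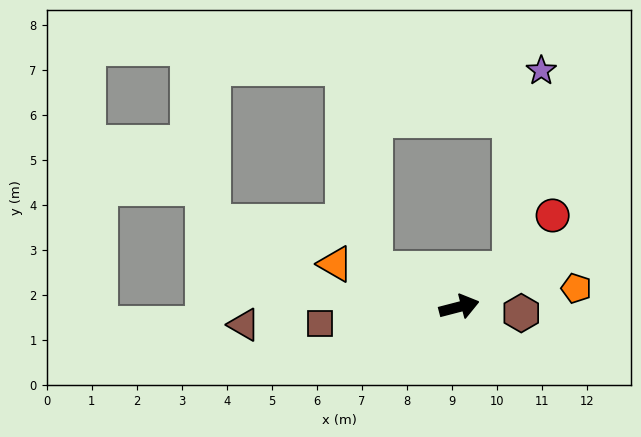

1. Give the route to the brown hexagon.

turn right 20°, forward 1.4 m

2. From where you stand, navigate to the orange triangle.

turn left 146°, forward 2.9 m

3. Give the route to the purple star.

blocked — turn left 21°, forward 1.4 m, then turn left 46°, forward 4.5 m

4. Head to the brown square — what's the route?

turn left 172°, forward 3.1 m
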